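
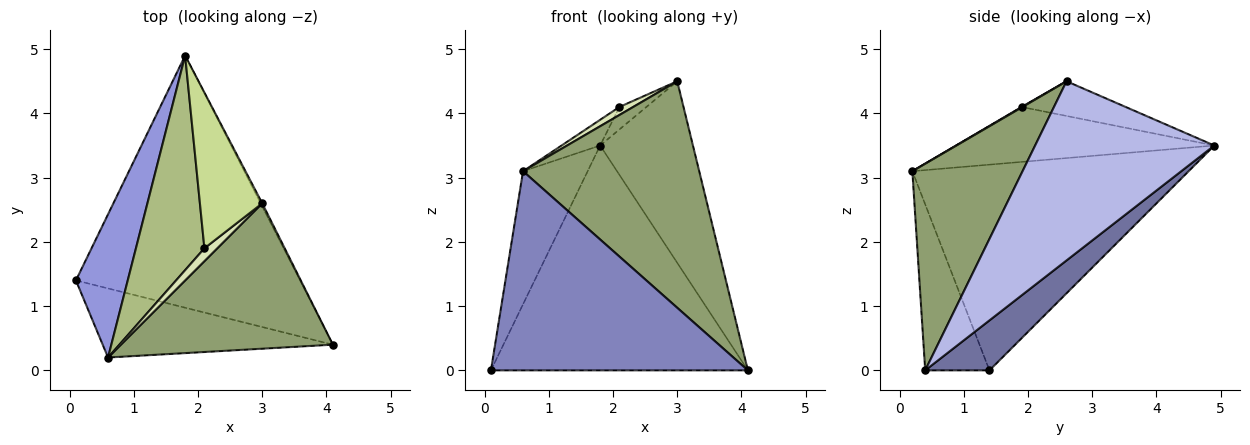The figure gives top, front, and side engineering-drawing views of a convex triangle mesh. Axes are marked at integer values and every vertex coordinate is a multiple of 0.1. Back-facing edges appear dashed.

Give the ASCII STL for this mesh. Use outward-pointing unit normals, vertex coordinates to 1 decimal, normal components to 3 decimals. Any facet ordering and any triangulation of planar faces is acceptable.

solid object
 facet normal 0.164 0.657 -0.736
  outer loop
   vertex 1.8 4.9 3.5
   vertex 4.1 0.4 0.0
   vertex 0.1 1.4 0.0
  endloop
 endfacet
 facet normal -0.230 -0.920 -0.319
  outer loop
   vertex 0.6 0.2 3.1
   vertex 0.1 1.4 0.0
   vertex 4.1 0.4 0.0
  endloop
 endfacet
 facet normal -0.946 0.221 0.238
  outer loop
   vertex 0.6 0.2 3.1
   vertex 1.8 4.9 3.5
   vertex 0.1 1.4 0.0
  endloop
 endfacet
 facet normal 0.888 0.460 -0.008
  outer loop
   vertex 3.0 2.6 4.5
   vertex 4.1 0.4 0.0
   vertex 1.8 4.9 3.5
  endloop
 endfacet
 facet normal 0.466 -0.745 0.478
  outer loop
   vertex 3.0 2.6 4.5
   vertex 0.6 0.2 3.1
   vertex 4.1 0.4 0.0
  endloop
 endfacet
 facet normal -0.623 0.093 0.777
  outer loop
   vertex 2.1 1.9 4.1
   vertex 1.8 4.9 3.5
   vertex 0.6 0.2 3.1
  endloop
 endfacet
 facet normal -0.483 0.125 0.867
  outer loop
   vertex 2.1 1.9 4.1
   vertex 3.0 2.6 4.5
   vertex 1.8 4.9 3.5
  endloop
 endfacet
 facet normal 0.035 -0.530 0.847
  outer loop
   vertex 2.1 1.9 4.1
   vertex 0.6 0.2 3.1
   vertex 3.0 2.6 4.5
  endloop
 endfacet
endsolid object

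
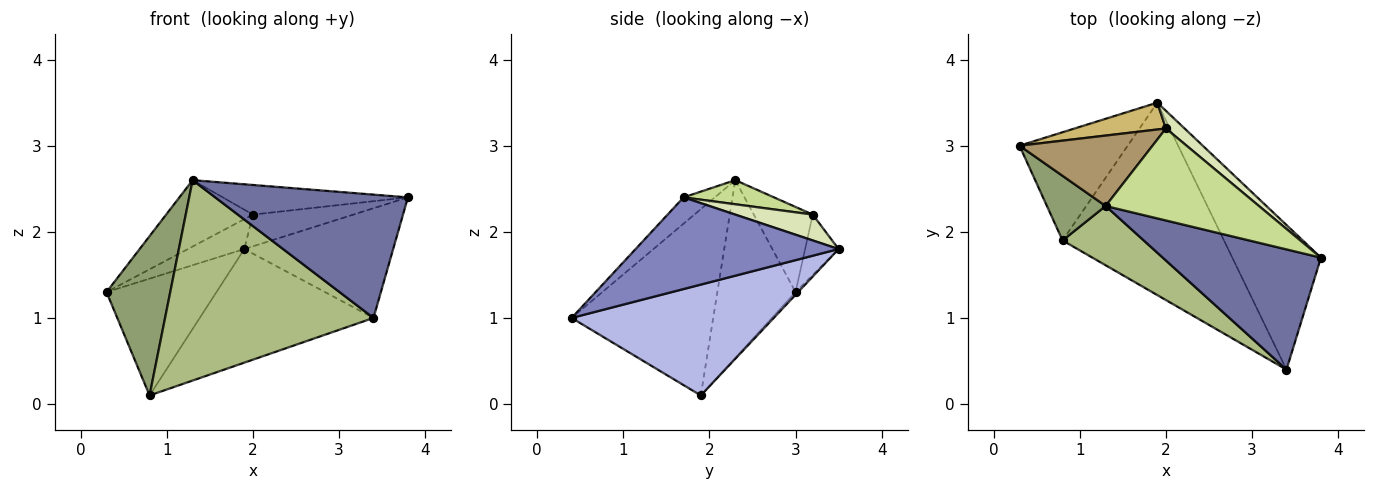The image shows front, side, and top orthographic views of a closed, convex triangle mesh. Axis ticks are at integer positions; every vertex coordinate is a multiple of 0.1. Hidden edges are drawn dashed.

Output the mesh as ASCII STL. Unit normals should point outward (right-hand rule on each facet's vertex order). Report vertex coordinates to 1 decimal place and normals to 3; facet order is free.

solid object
 facet normal -0.115 -0.711 0.693
  outer loop
   vertex 1.3 2.3 2.6
   vertex 3.4 0.4 1.0
   vertex 3.8 1.7 2.4
  endloop
 endfacet
 facet normal 0.636 0.466 -0.615
  outer loop
   vertex 1.9 3.5 1.8
   vertex 3.8 1.7 2.4
   vertex 3.4 0.4 1.0
  endloop
 endfacet
 facet normal -0.017 0.734 -0.679
  outer loop
   vertex 0.8 1.9 0.1
   vertex 0.3 3.0 1.3
   vertex 1.9 3.5 1.8
  endloop
 endfacet
 facet normal 0.509 0.438 -0.741
  outer loop
   vertex 0.8 1.9 0.1
   vertex 1.9 3.5 1.8
   vertex 3.4 0.4 1.0
  endloop
 endfacet
 facet normal -0.751 -0.612 0.248
  outer loop
   vertex 0.8 1.9 0.1
   vertex 1.3 2.3 2.6
   vertex 0.3 3.0 1.3
  endloop
 endfacet
 facet normal -0.546 -0.803 0.238
  outer loop
   vertex 0.8 1.9 0.1
   vertex 3.4 0.4 1.0
   vertex 1.3 2.3 2.6
  endloop
 endfacet
 facet normal 0.148 0.303 0.941
  outer loop
   vertex 2.0 3.2 2.2
   vertex 1.3 2.3 2.6
   vertex 3.8 1.7 2.4
  endloop
 endfacet
 facet normal 0.559 0.724 0.404
  outer loop
   vertex 2.0 3.2 2.2
   vertex 3.8 1.7 2.4
   vertex 1.9 3.5 1.8
  endloop
 endfacet
 facet normal -0.422 0.622 0.660
  outer loop
   vertex 2.0 3.2 2.2
   vertex 0.3 3.0 1.3
   vertex 1.3 2.3 2.6
  endloop
 endfacet
 facet normal -0.404 0.681 0.611
  outer loop
   vertex 2.0 3.2 2.2
   vertex 1.9 3.5 1.8
   vertex 0.3 3.0 1.3
  endloop
 endfacet
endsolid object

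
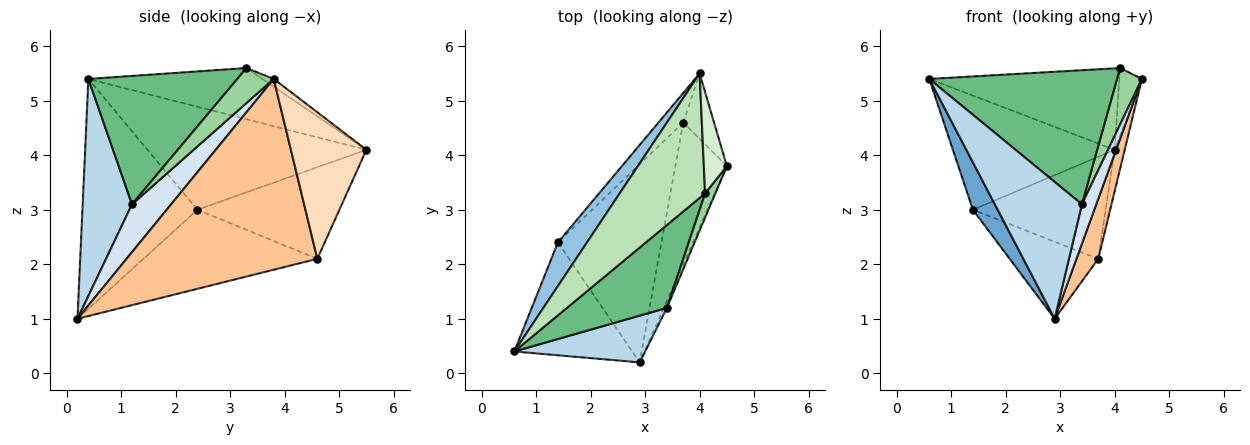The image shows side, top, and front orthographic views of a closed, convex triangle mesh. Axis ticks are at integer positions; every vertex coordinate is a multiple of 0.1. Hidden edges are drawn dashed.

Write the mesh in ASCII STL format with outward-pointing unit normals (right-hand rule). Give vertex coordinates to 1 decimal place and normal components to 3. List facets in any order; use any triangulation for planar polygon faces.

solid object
 facet normal -0.874 -0.188 -0.448
  outer loop
   vertex 1.4 2.4 3.0
   vertex 2.9 0.2 1.0
   vertex 0.6 0.4 5.4
  endloop
 endfacet
 facet normal -0.784 0.579 0.221
  outer loop
   vertex 1.4 2.4 3.0
   vertex 0.6 0.4 5.4
   vertex 4.0 5.5 4.1
  endloop
 endfacet
 facet normal 0.472 -0.834 0.285
  outer loop
   vertex 3.4 1.2 3.1
   vertex 0.6 0.4 5.4
   vertex 2.9 0.2 1.0
  endloop
 endfacet
 facet normal 0.937 -0.344 -0.059
  outer loop
   vertex 3.4 1.2 3.1
   vertex 2.9 0.2 1.0
   vertex 4.5 3.8 5.4
  endloop
 endfacet
 facet normal -0.580 0.295 -0.760
  outer loop
   vertex 3.7 4.6 2.1
   vertex 2.9 0.2 1.0
   vertex 1.4 2.4 3.0
  endloop
 endfacet
 facet normal -0.717 0.670 -0.194
  outer loop
   vertex 3.7 4.6 2.1
   vertex 1.4 2.4 3.0
   vertex 4.0 5.5 4.1
  endloop
 endfacet
 facet normal 0.960 -0.110 -0.259
  outer loop
   vertex 3.7 4.6 2.1
   vertex 4.5 3.8 5.4
   vertex 2.9 0.2 1.0
  endloop
 endfacet
 facet normal 0.970 0.130 -0.204
  outer loop
   vertex 3.7 4.6 2.1
   vertex 4.0 5.5 4.1
   vertex 4.5 3.8 5.4
  endloop
 endfacet
 facet normal 0.559 -0.705 0.436
  outer loop
   vertex 4.1 3.3 5.6
   vertex 0.6 0.4 5.4
   vertex 3.4 1.2 3.1
  endloop
 endfacet
 facet normal 0.803 -0.548 0.236
  outer loop
   vertex 4.1 3.3 5.6
   vertex 3.4 1.2 3.1
   vertex 4.5 3.8 5.4
  endloop
 endfacet
 facet normal -0.448 0.490 0.748
  outer loop
   vertex 4.1 3.3 5.6
   vertex 4.0 5.5 4.1
   vertex 0.6 0.4 5.4
  endloop
 endfacet
 facet normal -0.267 0.535 0.802
  outer loop
   vertex 4.1 3.3 5.6
   vertex 4.5 3.8 5.4
   vertex 4.0 5.5 4.1
  endloop
 endfacet
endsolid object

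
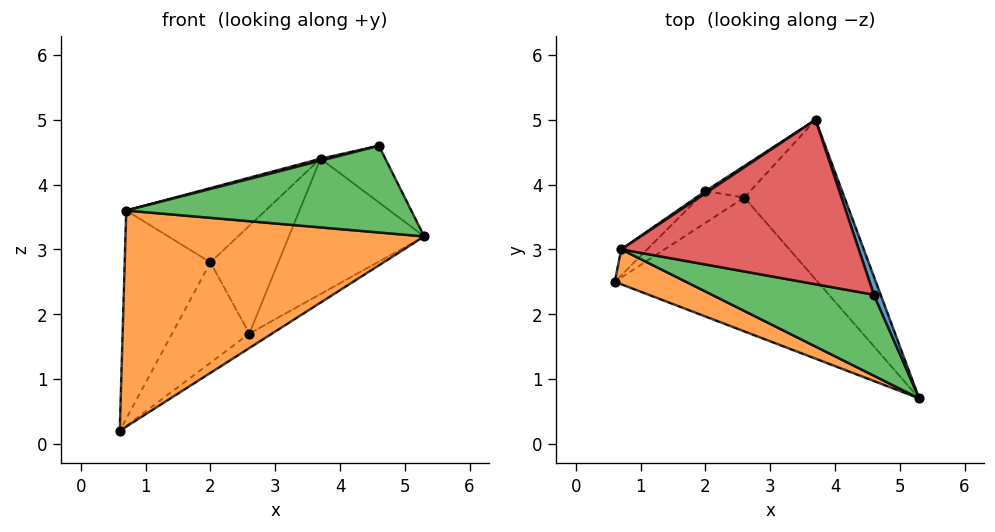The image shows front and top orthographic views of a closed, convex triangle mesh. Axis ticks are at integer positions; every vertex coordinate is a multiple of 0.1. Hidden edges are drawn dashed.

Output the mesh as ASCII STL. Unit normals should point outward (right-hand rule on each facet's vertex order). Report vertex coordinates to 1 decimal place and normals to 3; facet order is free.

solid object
 facet normal 0.941 0.321 0.103
  outer loop
   vertex 4.6 2.3 4.6
   vertex 5.3 0.7 3.2
   vertex 3.7 5.0 4.4
  endloop
 endfacet
 facet normal -0.433 -0.890 0.144
  outer loop
   vertex 0.7 3.0 3.6
   vertex 0.6 2.5 0.2
   vertex 5.3 0.7 3.2
  endloop
 endfacet
 facet normal -0.293 -0.699 0.652
  outer loop
   vertex 0.7 3.0 3.6
   vertex 5.3 0.7 3.2
   vertex 4.6 2.3 4.6
  endloop
 endfacet
 facet normal -0.250 -0.012 0.968
  outer loop
   vertex 0.7 3.0 3.6
   vertex 4.6 2.3 4.6
   vertex 3.7 5.0 4.4
  endloop
 endfacet
 facet normal 0.560 0.089 -0.824
  outer loop
   vertex 2.6 3.8 1.7
   vertex 5.3 0.7 3.2
   vertex 0.6 2.5 0.2
  endloop
 endfacet
 facet normal 0.759 0.421 -0.496
  outer loop
   vertex 2.6 3.8 1.7
   vertex 3.7 5.0 4.4
   vertex 5.3 0.7 3.2
  endloop
 endfacet
 facet normal -0.607 0.789 -0.098
  outer loop
   vertex 2.0 3.9 2.8
   vertex 0.6 2.5 0.2
   vertex 0.7 3.0 3.6
  endloop
 endfacet
 facet normal -0.559 0.829 0.024
  outer loop
   vertex 2.0 3.9 2.8
   vertex 0.7 3.0 3.6
   vertex 3.7 5.0 4.4
  endloop
 endfacet
 facet normal -0.366 0.887 -0.280
  outer loop
   vertex 2.0 3.9 2.8
   vertex 2.6 3.8 1.7
   vertex 0.6 2.5 0.2
  endloop
 endfacet
 facet normal -0.335 0.904 -0.265
  outer loop
   vertex 2.0 3.9 2.8
   vertex 3.7 5.0 4.4
   vertex 2.6 3.8 1.7
  endloop
 endfacet
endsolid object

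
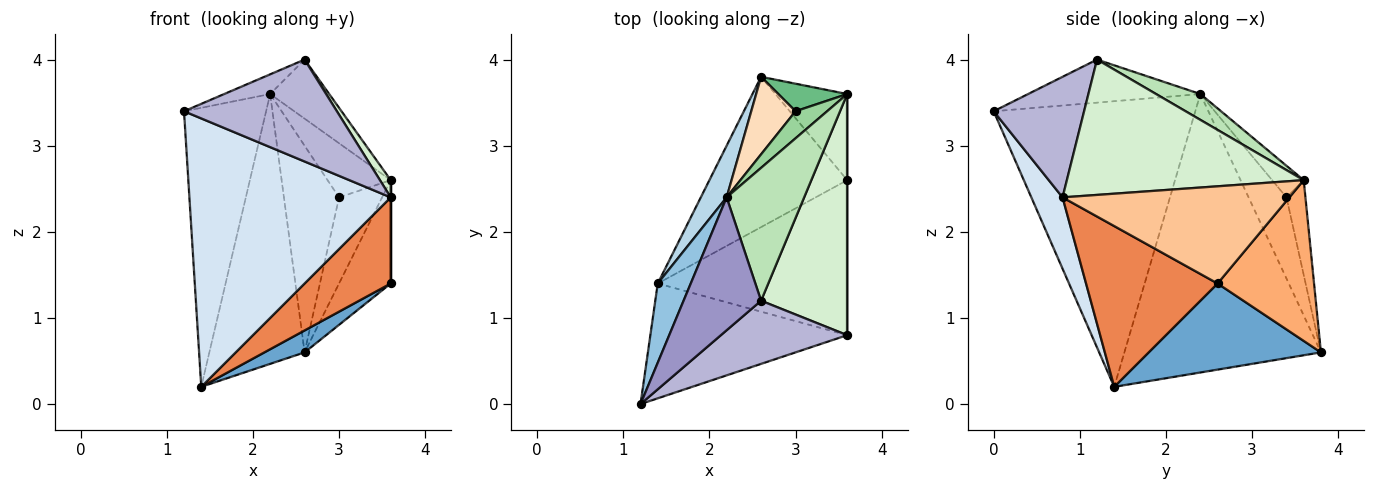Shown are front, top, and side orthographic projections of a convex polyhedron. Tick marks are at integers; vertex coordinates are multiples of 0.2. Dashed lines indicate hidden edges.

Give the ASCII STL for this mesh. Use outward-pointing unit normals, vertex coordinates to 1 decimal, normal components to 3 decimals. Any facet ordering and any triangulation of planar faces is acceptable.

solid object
 facet normal 0.526 -0.123 -0.842
  outer loop
   vertex 1.4 1.4 0.2
   vertex 2.6 3.8 0.6
   vertex 3.6 2.6 1.4
  endloop
 endfacet
 facet normal -0.921 0.375 0.106
  outer loop
   vertex 2.2 2.4 3.6
   vertex 1.4 1.4 0.2
   vertex 1.2 0.0 3.4
  endloop
 endfacet
 facet normal -0.897 0.435 0.083
  outer loop
   vertex 2.2 2.4 3.6
   vertex 2.6 3.8 0.6
   vertex 1.4 1.4 0.2
  endloop
 endfacet
 facet normal 0.141 -0.910 -0.389
  outer loop
   vertex 3.6 0.8 2.4
   vertex 1.2 0.0 3.4
   vertex 1.4 1.4 0.2
  endloop
 endfacet
 facet normal 0.596 -0.390 -0.702
  outer loop
   vertex 3.6 0.8 2.4
   vertex 1.4 1.4 0.2
   vertex 3.6 2.6 1.4
  endloop
 endfacet
 facet normal 0.820 0.439 -0.366
  outer loop
   vertex 3.6 3.6 2.6
   vertex 3.6 2.6 1.4
   vertex 2.6 3.8 0.6
  endloop
 endfacet
 facet normal 1.000 0.000 0.000
  outer loop
   vertex 3.6 3.6 2.6
   vertex 3.6 0.8 2.4
   vertex 3.6 2.6 1.4
  endloop
 endfacet
 facet normal -0.541 0.787 0.295
  outer loop
   vertex 3.0 3.4 2.4
   vertex 2.6 3.8 0.6
   vertex 2.2 2.4 3.6
  endloop
 endfacet
 facet normal -0.387 0.878 0.281
  outer loop
   vertex 3.0 3.4 2.4
   vertex 3.6 3.6 2.6
   vertex 2.6 3.8 0.6
  endloop
 endfacet
 facet normal -0.408 0.816 0.408
  outer loop
   vertex 3.0 3.4 2.4
   vertex 2.2 2.4 3.6
   vertex 3.6 3.6 2.6
  endloop
 endfacet
 facet normal 0.291 0.389 0.874
  outer loop
   vertex 2.6 1.2 4.0
   vertex 3.6 3.6 2.6
   vertex 2.2 2.4 3.6
  endloop
 endfacet
 facet normal 0.843 -0.038 0.536
  outer loop
   vertex 2.6 1.2 4.0
   vertex 3.6 0.8 2.4
   vertex 3.6 3.6 2.6
  endloop
 endfacet
 facet normal -0.482 0.128 0.867
  outer loop
   vertex 2.6 1.2 4.0
   vertex 2.2 2.4 3.6
   vertex 1.2 0.0 3.4
  endloop
 endfacet
 facet normal 0.449 -0.759 0.471
  outer loop
   vertex 2.6 1.2 4.0
   vertex 1.2 0.0 3.4
   vertex 3.6 0.8 2.4
  endloop
 endfacet
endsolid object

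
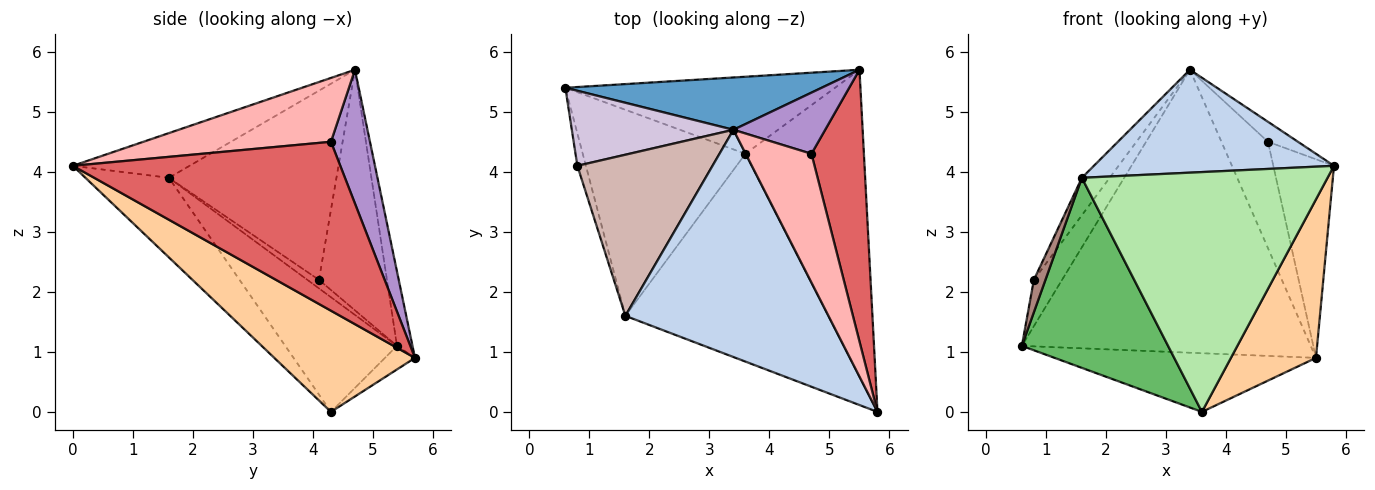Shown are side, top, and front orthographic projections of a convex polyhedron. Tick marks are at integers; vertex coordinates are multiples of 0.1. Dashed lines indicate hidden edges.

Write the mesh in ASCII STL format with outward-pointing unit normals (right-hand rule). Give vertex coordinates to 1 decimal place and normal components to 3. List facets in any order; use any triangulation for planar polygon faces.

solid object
 facet normal -0.053 0.982 0.182
  outer loop
   vertex 3.4 4.7 5.7
   vertex 5.5 5.7 0.9
   vertex 0.6 5.4 1.1
  endloop
 endfacet
 facet normal -0.197 -0.404 0.893
  outer loop
   vertex 1.6 1.6 3.9
   vertex 5.8 0.0 4.1
   vertex 3.4 4.7 5.7
  endloop
 endfacet
 facet normal -0.069 0.604 -0.794
  outer loop
   vertex 3.6 4.3 0.0
   vertex 0.6 5.4 1.1
   vertex 5.5 5.7 0.9
  endloop
 endfacet
 facet normal 0.605 -0.366 -0.708
  outer loop
   vertex 3.6 4.3 0.0
   vertex 5.5 5.7 0.9
   vertex 5.8 0.0 4.1
  endloop
 endfacet
 facet normal -0.460 -0.602 -0.653
  outer loop
   vertex 3.6 4.3 0.0
   vertex 1.6 1.6 3.9
   vertex 0.6 5.4 1.1
  endloop
 endfacet
 facet normal -0.249 -0.732 -0.634
  outer loop
   vertex 3.6 4.3 0.0
   vertex 5.8 0.0 4.1
   vertex 1.6 1.6 3.9
  endloop
 endfacet
 facet normal 0.933 0.212 0.290
  outer loop
   vertex 4.7 4.3 4.5
   vertex 5.8 0.0 4.1
   vertex 5.5 5.7 0.9
  endloop
 endfacet
 facet normal 0.692 0.111 0.713
  outer loop
   vertex 4.7 4.3 4.5
   vertex 3.4 4.7 5.7
   vertex 5.8 0.0 4.1
  endloop
 endfacet
 facet normal 0.588 0.701 0.403
  outer loop
   vertex 4.7 4.3 4.5
   vertex 5.5 5.7 0.9
   vertex 3.4 4.7 5.7
  endloop
 endfacet
 facet normal -0.785 0.325 0.527
  outer loop
   vertex 0.8 4.1 2.2
   vertex 3.4 4.7 5.7
   vertex 0.6 5.4 1.1
  endloop
 endfacet
 facet normal -0.577 -0.577 -0.577
  outer loop
   vertex 0.8 4.1 2.2
   vertex 0.6 5.4 1.1
   vertex 1.6 1.6 3.9
  endloop
 endfacet
 facet normal -0.806 0.134 0.576
  outer loop
   vertex 0.8 4.1 2.2
   vertex 1.6 1.6 3.9
   vertex 3.4 4.7 5.7
  endloop
 endfacet
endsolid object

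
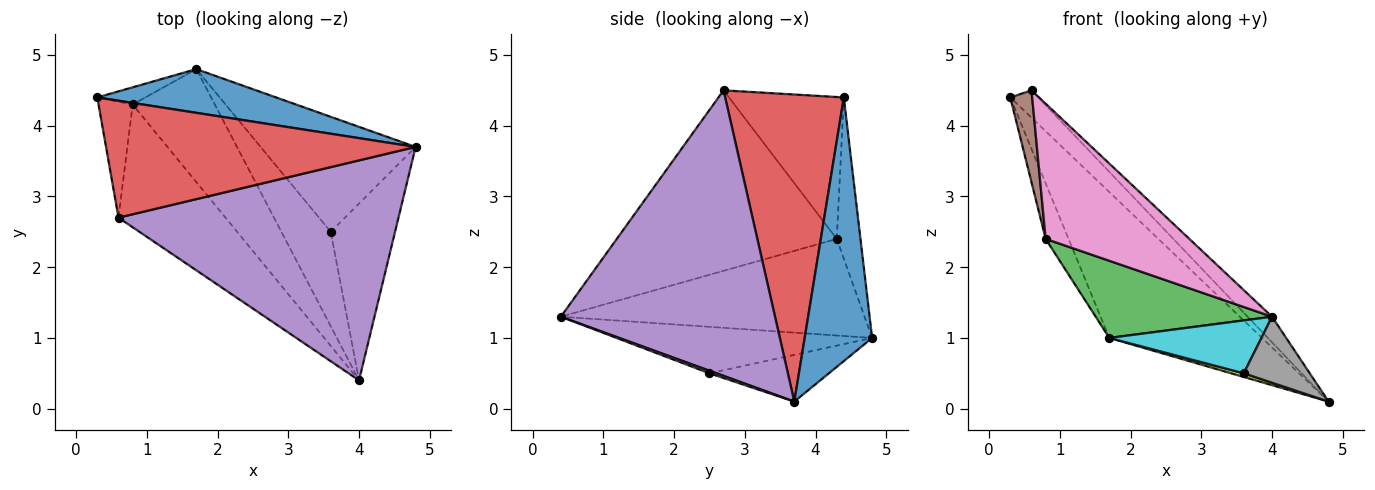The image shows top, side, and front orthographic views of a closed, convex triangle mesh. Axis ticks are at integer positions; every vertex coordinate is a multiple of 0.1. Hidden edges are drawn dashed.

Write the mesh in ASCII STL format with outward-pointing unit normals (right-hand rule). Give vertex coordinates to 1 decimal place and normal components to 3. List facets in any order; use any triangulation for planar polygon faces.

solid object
 facet normal 0.390 0.882 0.264
  outer loop
   vertex 1.7 4.8 1.0
   vertex 0.3 4.4 4.4
   vertex 4.8 3.7 0.1
  endloop
 endfacet
 facet normal -0.704 0.679 -0.210
  outer loop
   vertex 0.8 4.3 2.4
   vertex 0.3 4.4 4.4
   vertex 1.7 4.8 1.0
  endloop
 endfacet
 facet normal -0.697 -0.405 -0.592
  outer loop
   vertex 0.8 4.3 2.4
   vertex 1.7 4.8 1.0
   vertex 4.0 0.4 1.3
  endloop
 endfacet
 facet normal 0.695 0.164 0.700
  outer loop
   vertex 0.6 2.7 4.5
   vertex 4.8 3.7 0.1
   vertex 0.3 4.4 4.4
  endloop
 endfacet
 facet normal 0.712 0.081 0.698
  outer loop
   vertex 0.6 2.7 4.5
   vertex 4.0 0.4 1.3
   vertex 4.8 3.7 0.1
  endloop
 endfacet
 facet normal -0.956 -0.182 -0.230
  outer loop
   vertex 0.6 2.7 4.5
   vertex 0.3 4.4 4.4
   vertex 0.8 4.3 2.4
  endloop
 endfacet
 facet normal -0.750 -0.490 -0.445
  outer loop
   vertex 0.6 2.7 4.5
   vertex 0.8 4.3 2.4
   vertex 4.0 0.4 1.3
  endloop
 endfacet
 facet normal 0.037 -0.350 -0.936
  outer loop
   vertex 3.6 2.5 0.5
   vertex 4.8 3.7 0.1
   vertex 4.0 0.4 1.3
  endloop
 endfacet
 facet normal -0.289 -0.030 -0.957
  outer loop
   vertex 3.6 2.5 0.5
   vertex 1.7 4.8 1.0
   vertex 4.8 3.7 0.1
  endloop
 endfacet
 facet normal -0.635 -0.378 -0.674
  outer loop
   vertex 3.6 2.5 0.5
   vertex 4.0 0.4 1.3
   vertex 1.7 4.8 1.0
  endloop
 endfacet
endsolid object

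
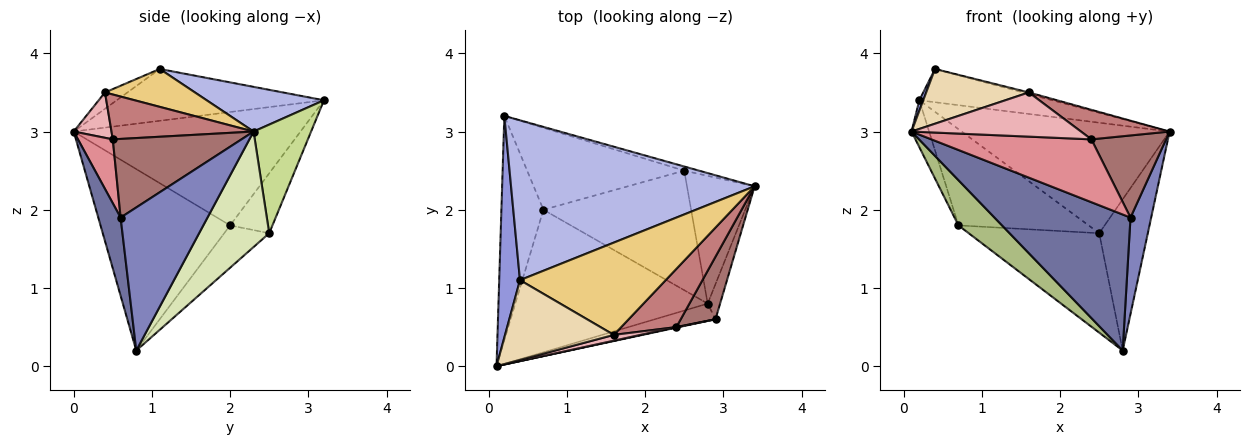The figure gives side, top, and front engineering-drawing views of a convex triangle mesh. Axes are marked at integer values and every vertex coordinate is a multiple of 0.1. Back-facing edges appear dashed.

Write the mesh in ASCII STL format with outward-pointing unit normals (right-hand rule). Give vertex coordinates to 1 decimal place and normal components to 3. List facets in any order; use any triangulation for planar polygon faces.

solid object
 facet normal 0.161 -0.979 -0.125
  outer loop
   vertex 2.9 0.6 1.9
   vertex 0.1 0.0 3.0
   vertex 2.8 0.8 0.2
  endloop
 endfacet
 facet normal 0.969 -0.231 -0.084
  outer loop
   vertex 2.9 0.6 1.9
   vertex 2.8 0.8 0.2
   vertex 3.4 2.3 3.0
  endloop
 endfacet
 facet normal -0.928 -0.018 0.372
  outer loop
   vertex 0.4 1.1 3.8
   vertex 0.2 3.2 3.4
   vertex 0.1 0.0 3.0
  endloop
 endfacet
 facet normal 0.177 0.200 0.964
  outer loop
   vertex 0.4 1.1 3.8
   vertex 3.4 2.3 3.0
   vertex 0.2 3.2 3.4
  endloop
 endfacet
 facet normal -0.935 0.073 -0.347
  outer loop
   vertex 0.7 2.0 1.8
   vertex 0.1 0.0 3.0
   vertex 0.2 3.2 3.4
  endloop
 endfacet
 facet normal -0.669 -0.225 -0.709
  outer loop
   vertex 0.7 2.0 1.8
   vertex 2.8 0.8 0.2
   vertex 0.1 0.0 3.0
  endloop
 endfacet
 facet normal 0.266 0.963 -0.036
  outer loop
   vertex 2.5 2.5 1.7
   vertex 0.2 3.2 3.4
   vertex 3.4 2.3 3.0
  endloop
 endfacet
 facet normal 0.741 0.513 -0.434
  outer loop
   vertex 2.5 2.5 1.7
   vertex 3.4 2.3 3.0
   vertex 2.8 0.8 0.2
  endloop
 endfacet
 facet normal -0.240 0.739 -0.629
  outer loop
   vertex 2.5 2.5 1.7
   vertex 0.7 2.0 1.8
   vertex 0.2 3.2 3.4
  endloop
 endfacet
 facet normal -0.215 0.624 -0.751
  outer loop
   vertex 2.5 2.5 1.7
   vertex 2.8 0.8 0.2
   vertex 0.7 2.0 1.8
  endloop
 endfacet
 facet normal 0.251 0.016 0.968
  outer loop
   vertex 1.6 0.4 3.5
   vertex 3.4 2.3 3.0
   vertex 0.4 1.1 3.8
  endloop
 endfacet
 facet normal -0.123 -0.562 0.818
  outer loop
   vertex 1.6 0.4 3.5
   vertex 0.4 1.1 3.8
   vertex 0.1 0.0 3.0
  endloop
 endfacet
 facet normal 0.808 -0.469 0.357
  outer loop
   vertex 2.4 0.5 2.9
   vertex 2.9 0.6 1.9
   vertex 3.4 2.3 3.0
  endloop
 endfacet
 facet normal 0.587 -0.366 0.722
  outer loop
   vertex 2.4 0.5 2.9
   vertex 3.4 2.3 3.0
   vertex 1.6 0.4 3.5
  endloop
 endfacet
 facet normal 0.213 -0.977 0.009
  outer loop
   vertex 2.4 0.5 2.9
   vertex 0.1 0.0 3.0
   vertex 2.9 0.6 1.9
  endloop
 endfacet
 facet normal 0.216 -0.968 0.127
  outer loop
   vertex 2.4 0.5 2.9
   vertex 1.6 0.4 3.5
   vertex 0.1 0.0 3.0
  endloop
 endfacet
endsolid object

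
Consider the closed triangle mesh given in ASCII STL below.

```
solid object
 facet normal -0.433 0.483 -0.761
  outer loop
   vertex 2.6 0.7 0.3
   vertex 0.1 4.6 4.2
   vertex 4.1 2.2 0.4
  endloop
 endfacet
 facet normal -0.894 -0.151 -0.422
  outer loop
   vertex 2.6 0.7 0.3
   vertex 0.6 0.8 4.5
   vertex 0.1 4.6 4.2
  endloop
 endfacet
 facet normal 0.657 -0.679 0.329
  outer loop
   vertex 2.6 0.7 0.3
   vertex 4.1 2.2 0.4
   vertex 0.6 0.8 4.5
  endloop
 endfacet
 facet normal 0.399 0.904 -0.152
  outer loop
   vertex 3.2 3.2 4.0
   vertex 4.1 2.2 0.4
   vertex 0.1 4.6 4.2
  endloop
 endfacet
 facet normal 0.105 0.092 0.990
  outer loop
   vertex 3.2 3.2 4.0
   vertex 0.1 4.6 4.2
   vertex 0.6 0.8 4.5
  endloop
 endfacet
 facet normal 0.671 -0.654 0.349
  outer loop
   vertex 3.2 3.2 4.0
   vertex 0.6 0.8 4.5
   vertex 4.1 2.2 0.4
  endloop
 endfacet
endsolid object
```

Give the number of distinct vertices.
5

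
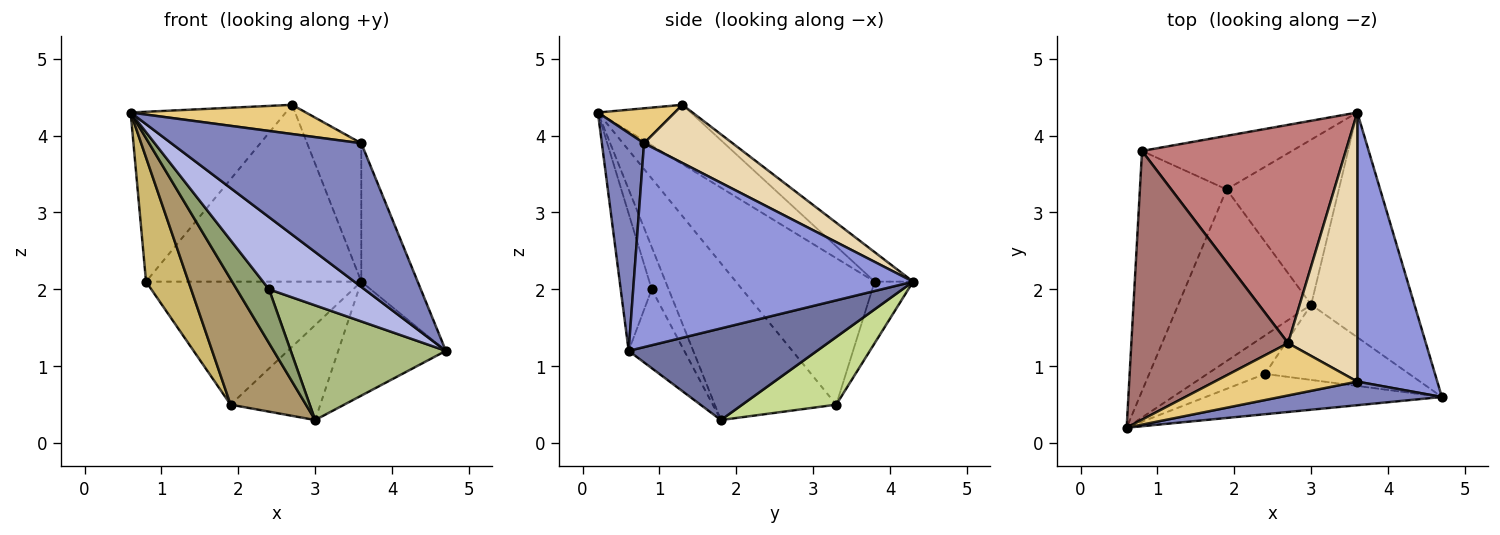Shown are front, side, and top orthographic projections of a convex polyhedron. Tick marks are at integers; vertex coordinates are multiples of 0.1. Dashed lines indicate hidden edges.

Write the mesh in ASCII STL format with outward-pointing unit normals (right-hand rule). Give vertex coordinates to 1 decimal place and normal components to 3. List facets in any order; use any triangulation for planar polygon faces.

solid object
 facet normal 0.621 0.355 -0.699
  outer loop
   vertex 3.0 1.8 0.3
   vertex 3.6 4.3 2.1
   vertex 4.7 0.6 1.2
  endloop
 endfacet
 facet normal 0.214 -0.964 0.159
  outer loop
   vertex 3.6 0.8 3.9
   vertex 0.6 0.2 4.3
   vertex 4.7 0.6 1.2
  endloop
 endfacet
 facet normal 0.915 0.185 0.359
  outer loop
   vertex 3.6 0.8 3.9
   vertex 4.7 0.6 1.2
   vertex 3.6 4.3 2.1
  endloop
 endfacet
 facet normal -0.273 -0.840 -0.469
  outer loop
   vertex 2.4 0.9 2.0
   vertex 4.7 0.6 1.2
   vertex 0.6 0.2 4.3
  endloop
 endfacet
 facet normal -0.392 -0.749 -0.535
  outer loop
   vertex 2.4 0.9 2.0
   vertex 0.6 0.2 4.3
   vertex 3.0 1.8 0.3
  endloop
 endfacet
 facet normal -0.287 -0.801 -0.525
  outer loop
   vertex 2.4 0.9 2.0
   vertex 3.0 1.8 0.3
   vertex 4.7 0.6 1.2
  endloop
 endfacet
 facet normal 0.463 0.442 -0.768
  outer loop
   vertex 1.9 3.3 0.5
   vertex 3.6 4.3 2.1
   vertex 3.0 1.8 0.3
  endloop
 endfacet
 facet normal -0.162 0.905 -0.394
  outer loop
   vertex 1.9 3.3 0.5
   vertex 0.8 3.8 2.1
   vertex 3.6 4.3 2.1
  endloop
 endfacet
 facet normal -0.689 -0.428 -0.585
  outer loop
   vertex 1.9 3.3 0.5
   vertex 3.0 1.8 0.3
   vertex 0.6 0.2 4.3
  endloop
 endfacet
 facet normal -0.832 -0.255 -0.493
  outer loop
   vertex 1.9 3.3 0.5
   vertex 0.6 0.2 4.3
   vertex 0.8 3.8 2.1
  endloop
 endfacet
 facet normal 0.209 -0.477 0.854
  outer loop
   vertex 2.7 1.3 4.4
   vertex 0.6 0.2 4.3
   vertex 3.6 0.8 3.9
  endloop
 endfacet
 facet normal 0.599 0.366 0.712
  outer loop
   vertex 2.7 1.3 4.4
   vertex 3.6 0.8 3.9
   vertex 3.6 4.3 2.1
  endloop
 endfacet
 facet normal -0.305 0.509 0.805
  outer loop
   vertex 2.7 1.3 4.4
   vertex 0.8 3.8 2.1
   vertex 0.6 0.2 4.3
  endloop
 endfacet
 facet normal -0.112 0.626 0.772
  outer loop
   vertex 2.7 1.3 4.4
   vertex 3.6 4.3 2.1
   vertex 0.8 3.8 2.1
  endloop
 endfacet
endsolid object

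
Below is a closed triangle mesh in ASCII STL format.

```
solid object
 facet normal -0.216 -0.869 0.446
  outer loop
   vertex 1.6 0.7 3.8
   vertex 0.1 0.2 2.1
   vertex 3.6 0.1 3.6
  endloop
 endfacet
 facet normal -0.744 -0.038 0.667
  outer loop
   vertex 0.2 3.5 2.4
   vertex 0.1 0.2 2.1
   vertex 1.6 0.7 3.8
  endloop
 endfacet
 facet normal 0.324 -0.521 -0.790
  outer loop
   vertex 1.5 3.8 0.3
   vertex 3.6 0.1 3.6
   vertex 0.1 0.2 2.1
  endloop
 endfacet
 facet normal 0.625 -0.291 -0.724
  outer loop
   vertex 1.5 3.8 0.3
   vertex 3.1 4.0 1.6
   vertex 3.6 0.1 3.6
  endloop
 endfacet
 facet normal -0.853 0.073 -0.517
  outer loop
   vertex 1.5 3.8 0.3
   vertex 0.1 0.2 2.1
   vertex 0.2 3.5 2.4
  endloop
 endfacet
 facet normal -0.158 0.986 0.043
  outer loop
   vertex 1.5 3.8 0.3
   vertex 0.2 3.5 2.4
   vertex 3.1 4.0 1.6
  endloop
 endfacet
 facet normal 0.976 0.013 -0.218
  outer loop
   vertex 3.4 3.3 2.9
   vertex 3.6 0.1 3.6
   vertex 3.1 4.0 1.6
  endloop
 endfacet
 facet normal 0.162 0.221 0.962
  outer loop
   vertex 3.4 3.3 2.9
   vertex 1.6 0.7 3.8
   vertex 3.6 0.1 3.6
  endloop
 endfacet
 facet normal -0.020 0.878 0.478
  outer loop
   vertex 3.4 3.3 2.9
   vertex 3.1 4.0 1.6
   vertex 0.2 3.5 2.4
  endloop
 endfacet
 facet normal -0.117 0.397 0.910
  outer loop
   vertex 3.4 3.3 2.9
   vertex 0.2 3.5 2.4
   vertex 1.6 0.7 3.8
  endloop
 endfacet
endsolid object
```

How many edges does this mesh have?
15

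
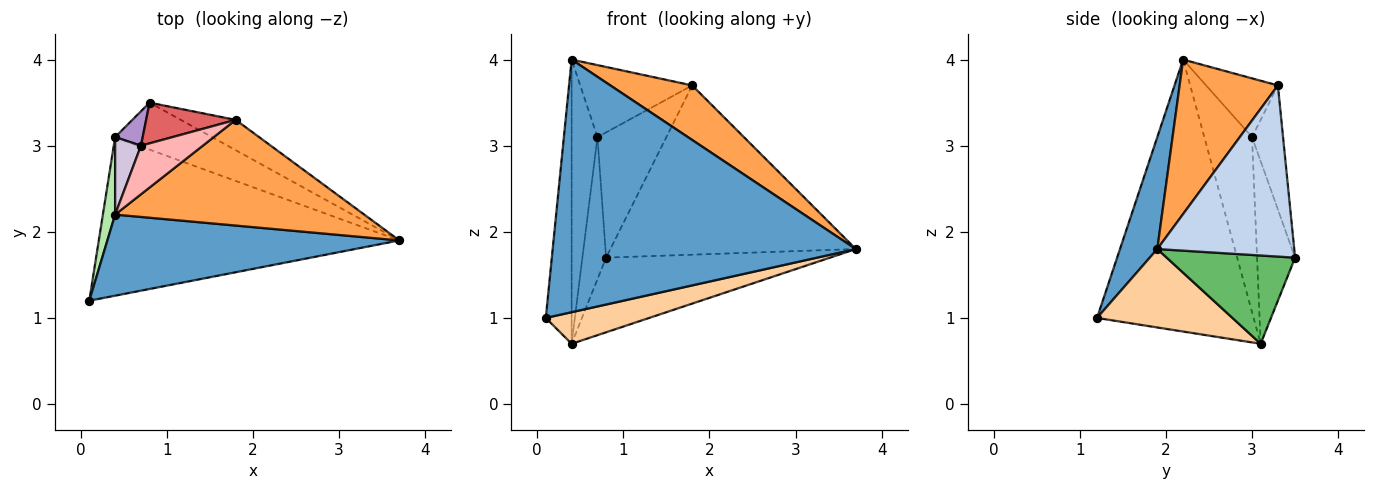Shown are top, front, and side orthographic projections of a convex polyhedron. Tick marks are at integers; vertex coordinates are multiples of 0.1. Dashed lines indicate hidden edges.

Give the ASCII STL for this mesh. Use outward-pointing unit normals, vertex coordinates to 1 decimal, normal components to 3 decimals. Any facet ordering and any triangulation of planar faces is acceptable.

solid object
 facet normal 0.116 -0.946 0.304
  outer loop
   vertex 0.4 2.2 4.0
   vertex 0.1 1.2 1.0
   vertex 3.7 1.9 1.8
  endloop
 endfacet
 facet normal 0.481 0.863 -0.154
  outer loop
   vertex 1.8 3.3 3.7
   vertex 3.7 1.9 1.8
   vertex 0.8 3.5 1.7
  endloop
 endfacet
 facet normal 0.482 -0.402 0.778
  outer loop
   vertex 1.8 3.3 3.7
   vertex 0.4 2.2 4.0
   vertex 3.7 1.9 1.8
  endloop
 endfacet
 facet normal 0.248 -0.189 -0.950
  outer loop
   vertex 0.4 3.1 0.7
   vertex 3.7 1.9 1.8
   vertex 0.1 1.2 1.0
  endloop
 endfacet
 facet normal 0.437 0.761 -0.479
  outer loop
   vertex 0.4 3.1 0.7
   vertex 0.8 3.5 1.7
   vertex 3.7 1.9 1.8
  endloop
 endfacet
 facet normal -0.986 0.163 0.044
  outer loop
   vertex 0.4 3.1 0.7
   vertex 0.1 1.2 1.0
   vertex 0.4 2.2 4.0
  endloop
 endfacet
 facet normal -0.393 0.874 0.284
  outer loop
   vertex 0.7 3.0 3.1
   vertex 1.8 3.3 3.7
   vertex 0.8 3.5 1.7
  endloop
 endfacet
 facet normal -0.469 0.732 0.494
  outer loop
   vertex 0.7 3.0 3.1
   vertex 0.4 2.2 4.0
   vertex 1.8 3.3 3.7
  endloop
 endfacet
 facet normal -0.842 0.524 0.127
  outer loop
   vertex 0.7 3.0 3.1
   vertex 0.8 3.5 1.7
   vertex 0.4 3.1 0.7
  endloop
 endfacet
 facet normal -0.872 0.472 0.129
  outer loop
   vertex 0.7 3.0 3.1
   vertex 0.4 3.1 0.7
   vertex 0.4 2.2 4.0
  endloop
 endfacet
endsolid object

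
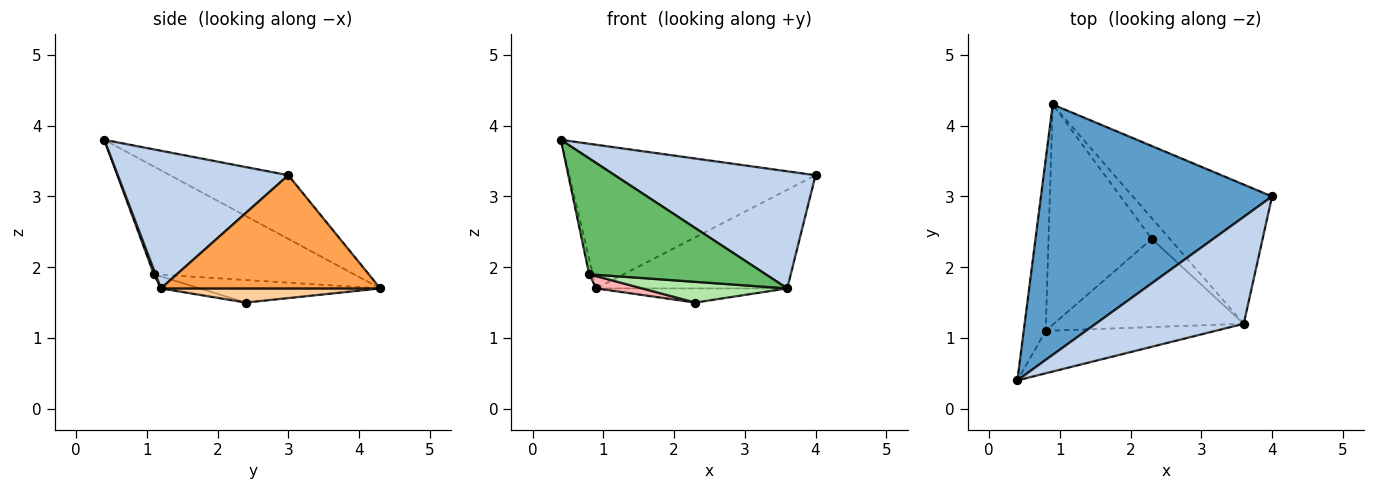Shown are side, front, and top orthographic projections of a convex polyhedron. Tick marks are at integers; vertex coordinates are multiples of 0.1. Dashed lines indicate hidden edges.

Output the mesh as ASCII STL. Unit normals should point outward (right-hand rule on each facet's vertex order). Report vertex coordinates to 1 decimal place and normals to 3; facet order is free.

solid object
 facet normal -0.232 0.484 0.844
  outer loop
   vertex 0.9 4.3 1.7
   vertex 0.4 0.4 3.8
   vertex 4.0 3.0 3.3
  endloop
 endfacet
 facet normal 0.531 -0.626 0.571
  outer loop
   vertex 3.6 1.2 1.7
   vertex 4.0 3.0 3.3
   vertex 0.4 0.4 3.8
  endloop
 endfacet
 facet normal 0.553 0.482 -0.680
  outer loop
   vertex 3.6 1.2 1.7
   vertex 0.9 4.3 1.7
   vertex 4.0 3.0 3.3
  endloop
 endfacet
 facet normal 0.544 0.474 -0.693
  outer loop
   vertex 3.6 1.2 1.7
   vertex 2.3 2.4 1.5
   vertex 0.9 4.3 1.7
  endloop
 endfacet
 facet normal 0.009 -0.939 -0.344
  outer loop
   vertex 0.8 1.1 1.9
   vertex 3.6 1.2 1.7
   vertex 0.4 0.4 3.8
  endloop
 endfacet
 facet normal -0.061 -0.228 -0.972
  outer loop
   vertex 0.8 1.1 1.9
   vertex 2.3 2.4 1.5
   vertex 3.6 1.2 1.7
  endloop
 endfacet
 facet normal -0.980 0.018 -0.200
  outer loop
   vertex 0.8 1.1 1.9
   vertex 0.4 0.4 3.8
   vertex 0.9 4.3 1.7
  endloop
 endfacet
 facet normal -0.213 -0.054 -0.976
  outer loop
   vertex 0.8 1.1 1.9
   vertex 0.9 4.3 1.7
   vertex 2.3 2.4 1.5
  endloop
 endfacet
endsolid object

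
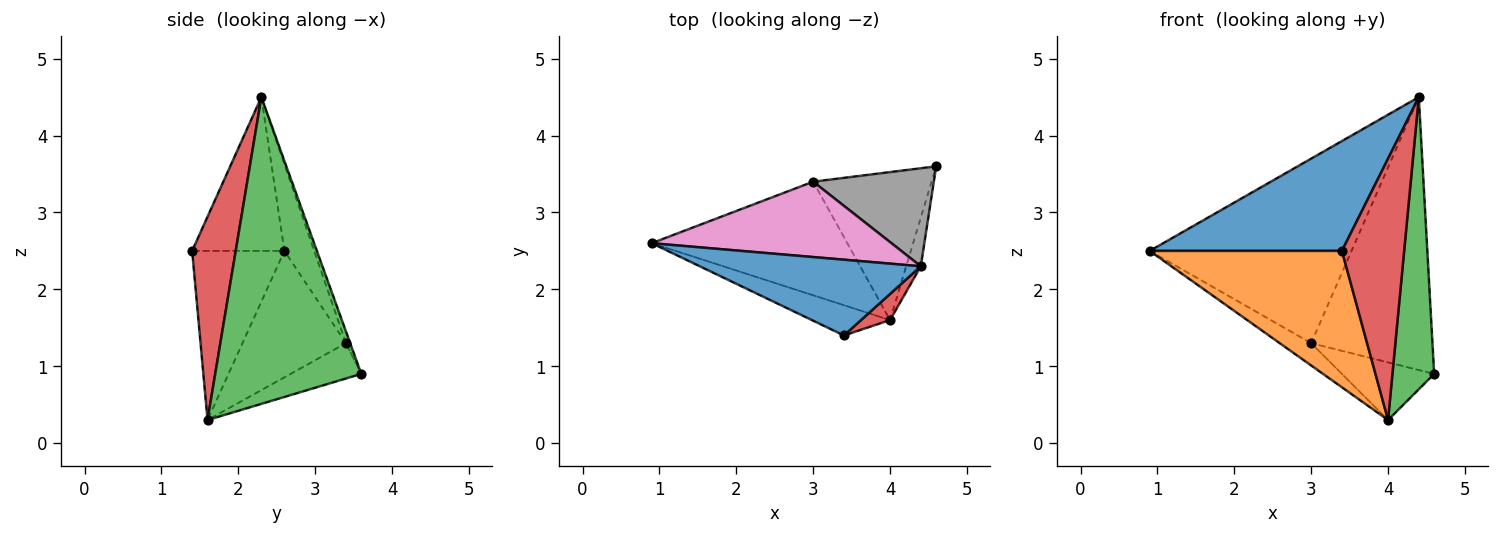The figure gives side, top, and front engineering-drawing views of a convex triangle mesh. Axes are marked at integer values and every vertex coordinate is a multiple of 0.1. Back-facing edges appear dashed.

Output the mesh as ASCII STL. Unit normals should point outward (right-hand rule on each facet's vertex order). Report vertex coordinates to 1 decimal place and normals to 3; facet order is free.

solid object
 facet normal -0.367 -0.766 0.528
  outer loop
   vertex 4.4 2.3 4.5
   vertex 0.9 2.6 2.5
   vertex 3.4 1.4 2.5
  endloop
 endfacet
 facet normal -0.424 -0.884 -0.196
  outer loop
   vertex 4.0 1.6 0.3
   vertex 3.4 1.4 2.5
   vertex 0.9 2.6 2.5
  endloop
 endfacet
 facet normal 0.961 -0.274 -0.046
  outer loop
   vertex 4.0 1.6 0.3
   vertex 4.6 3.6 0.9
   vertex 4.4 2.3 4.5
  endloop
 endfacet
 facet normal 0.572 -0.816 0.082
  outer loop
   vertex 4.0 1.6 0.3
   vertex 4.4 2.3 4.5
   vertex 3.4 1.4 2.5
  endloop
 endfacet
 facet normal -0.536 0.163 -0.829
  outer loop
   vertex 3.0 3.4 1.3
   vertex 4.0 1.6 0.3
   vertex 0.9 2.6 2.5
  endloop
 endfacet
 facet normal -0.268 0.350 -0.898
  outer loop
   vertex 3.0 3.4 1.3
   vertex 4.6 3.6 0.9
   vertex 4.0 1.6 0.3
  endloop
 endfacet
 facet normal -0.135 0.917 0.375
  outer loop
   vertex 3.0 3.4 1.3
   vertex 0.9 2.6 2.5
   vertex 4.4 2.3 4.5
  endloop
 endfacet
 facet normal -0.033 0.941 0.338
  outer loop
   vertex 3.0 3.4 1.3
   vertex 4.4 2.3 4.5
   vertex 4.6 3.6 0.9
  endloop
 endfacet
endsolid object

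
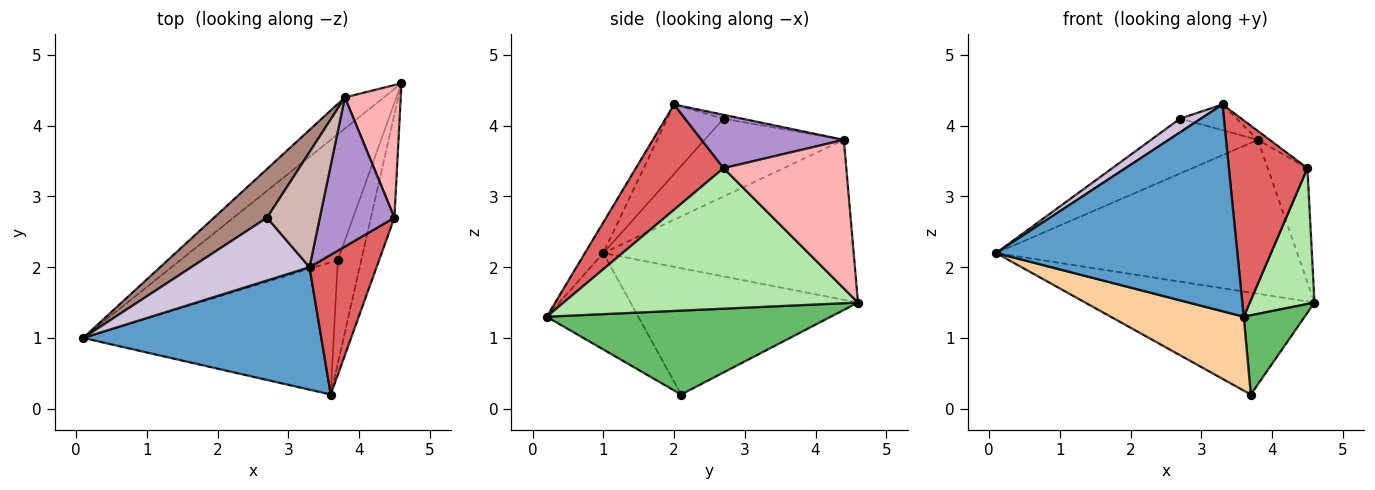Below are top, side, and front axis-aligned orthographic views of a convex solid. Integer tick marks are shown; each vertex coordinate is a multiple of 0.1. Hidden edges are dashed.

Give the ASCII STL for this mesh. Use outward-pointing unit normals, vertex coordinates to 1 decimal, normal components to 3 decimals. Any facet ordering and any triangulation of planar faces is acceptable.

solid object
 facet normal -0.065 -0.859 0.509
  outer loop
   vertex 3.3 2.0 4.3
   vertex 0.1 1.0 2.2
   vertex 3.6 0.2 1.3
  endloop
 endfacet
 facet normal -0.632 0.760 -0.154
  outer loop
   vertex 3.8 4.4 3.8
   vertex 4.6 4.6 1.5
   vertex 0.1 1.0 2.2
  endloop
 endfacet
 facet normal -0.529 0.534 -0.660
  outer loop
   vertex 3.7 2.1 0.2
   vertex 0.1 1.0 2.2
   vertex 4.6 4.6 1.5
  endloop
 endfacet
 facet normal -0.318 -0.462 -0.828
  outer loop
   vertex 3.7 2.1 0.2
   vertex 3.6 0.2 1.3
   vertex 0.1 1.0 2.2
  endloop
 endfacet
 facet normal 0.943 -0.202 -0.264
  outer loop
   vertex 3.7 2.1 0.2
   vertex 4.6 4.6 1.5
   vertex 3.6 0.2 1.3
  endloop
 endfacet
 facet normal 0.964 -0.212 -0.161
  outer loop
   vertex 4.5 2.7 3.4
   vertex 3.6 0.2 1.3
   vertex 4.6 4.6 1.5
  endloop
 endfacet
 facet normal 0.673 -0.603 0.429
  outer loop
   vertex 4.5 2.7 3.4
   vertex 3.3 2.0 4.3
   vertex 3.6 0.2 1.3
  endloop
 endfacet
 facet normal 0.896 0.290 0.337
  outer loop
   vertex 4.5 2.7 3.4
   vertex 4.6 4.6 1.5
   vertex 3.8 4.4 3.8
  endloop
 endfacet
 facet normal 0.581 0.048 0.812
  outer loop
   vertex 4.5 2.7 3.4
   vertex 3.8 4.4 3.8
   vertex 3.3 2.0 4.3
  endloop
 endfacet
 facet normal -0.498 -0.185 0.847
  outer loop
   vertex 2.7 2.7 4.1
   vertex 0.1 1.0 2.2
   vertex 3.3 2.0 4.3
  endloop
 endfacet
 facet normal -0.698 0.535 0.476
  outer loop
   vertex 2.7 2.7 4.1
   vertex 3.8 4.4 3.8
   vertex 0.1 1.0 2.2
  endloop
 endfacet
 facet normal -0.071 0.218 0.973
  outer loop
   vertex 2.7 2.7 4.1
   vertex 3.3 2.0 4.3
   vertex 3.8 4.4 3.8
  endloop
 endfacet
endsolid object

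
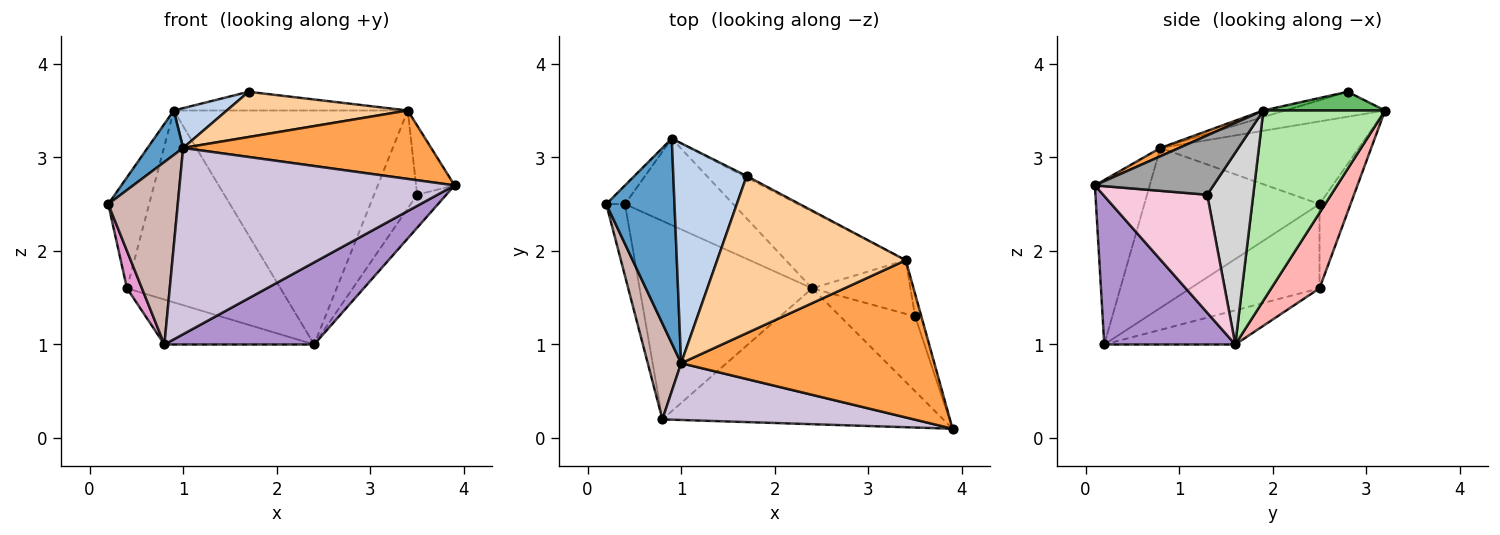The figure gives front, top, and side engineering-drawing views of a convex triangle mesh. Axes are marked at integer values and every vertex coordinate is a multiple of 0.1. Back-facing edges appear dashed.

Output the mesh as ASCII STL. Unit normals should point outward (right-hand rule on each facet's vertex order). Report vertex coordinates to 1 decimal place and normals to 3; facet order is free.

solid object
 facet normal -0.764 -0.137 0.631
  outer loop
   vertex 0.9 3.2 3.5
   vertex 0.2 2.5 2.5
   vertex 1.0 0.8 3.1
  endloop
 endfacet
 facet normal -0.318 -0.169 0.933
  outer loop
   vertex 0.9 3.2 3.5
   vertex 1.0 0.8 3.1
   vertex 1.7 2.8 3.7
  endloop
 endfacet
 facet normal 0.030 -0.399 0.916
  outer loop
   vertex 3.4 1.9 3.5
   vertex 1.0 0.8 3.1
   vertex 3.9 0.1 2.7
  endloop
 endfacet
 facet normal -0.033 -0.276 0.960
  outer loop
   vertex 3.4 1.9 3.5
   vertex 1.7 2.8 3.7
   vertex 1.0 0.8 3.1
  endloop
 endfacet
 facet normal 0.460 0.885 -0.071
  outer loop
   vertex 3.4 1.9 3.5
   vertex 0.9 3.2 3.5
   vertex 1.7 2.8 3.7
  endloop
 endfacet
 facet normal 0.443 0.852 -0.279
  outer loop
   vertex 3.4 1.9 3.5
   vertex 2.4 1.6 1.0
   vertex 0.9 3.2 3.5
  endloop
 endfacet
 facet normal -0.599 0.789 -0.133
  outer loop
   vertex 0.4 2.5 1.6
   vertex 0.2 2.5 2.5
   vertex 0.9 3.2 3.5
  endloop
 endfacet
 facet normal 0.276 0.876 -0.395
  outer loop
   vertex 0.4 2.5 1.6
   vertex 0.9 3.2 3.5
   vertex 2.4 1.6 1.0
  endloop
 endfacet
 facet normal 0.412 -0.471 -0.780
  outer loop
   vertex 0.8 0.2 1.0
   vertex 2.4 1.6 1.0
   vertex 3.9 0.1 2.7
  endloop
 endfacet
 facet normal -0.187 -0.940 0.286
  outer loop
   vertex 0.8 0.2 1.0
   vertex 3.9 0.1 2.7
   vertex 1.0 0.8 3.1
  endloop
 endfacet
 facet normal -0.190 0.217 -0.958
  outer loop
   vertex 0.8 0.2 1.0
   vertex 0.4 2.5 1.6
   vertex 2.4 1.6 1.0
  endloop
 endfacet
 facet normal -0.912 -0.362 0.190
  outer loop
   vertex 0.8 0.2 1.0
   vertex 1.0 0.8 3.1
   vertex 0.2 2.5 2.5
  endloop
 endfacet
 facet normal -0.970 -0.112 -0.216
  outer loop
   vertex 0.8 0.2 1.0
   vertex 0.2 2.5 2.5
   vertex 0.4 2.5 1.6
  endloop
 endfacet
 facet normal 0.822 0.230 -0.522
  outer loop
   vertex 3.5 1.3 2.6
   vertex 3.9 0.1 2.7
   vertex 2.4 1.6 1.0
  endloop
 endfacet
 facet normal 0.946 0.307 -0.100
  outer loop
   vertex 3.5 1.3 2.6
   vertex 3.4 1.9 3.5
   vertex 3.9 0.1 2.7
  endloop
 endfacet
 facet normal 0.684 0.640 -0.350
  outer loop
   vertex 3.5 1.3 2.6
   vertex 2.4 1.6 1.0
   vertex 3.4 1.9 3.5
  endloop
 endfacet
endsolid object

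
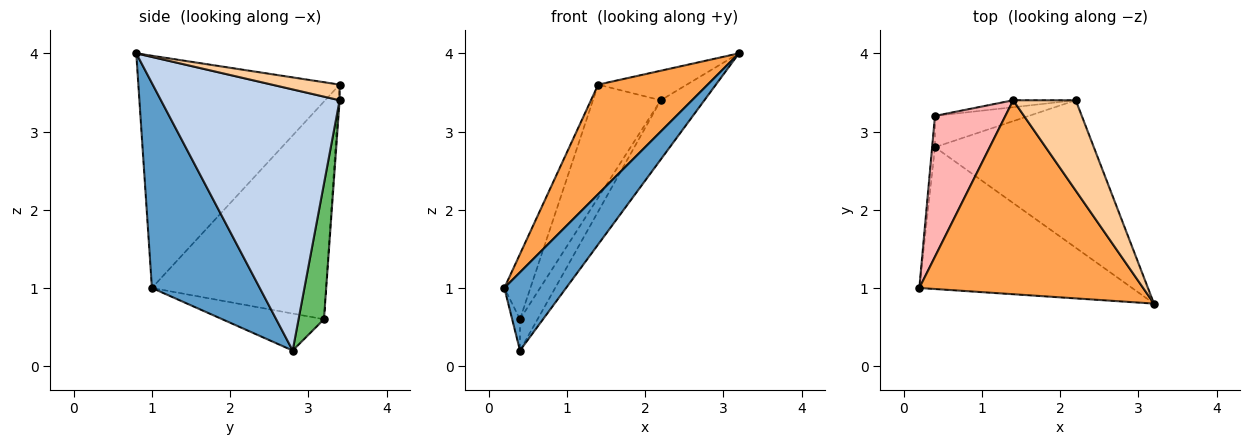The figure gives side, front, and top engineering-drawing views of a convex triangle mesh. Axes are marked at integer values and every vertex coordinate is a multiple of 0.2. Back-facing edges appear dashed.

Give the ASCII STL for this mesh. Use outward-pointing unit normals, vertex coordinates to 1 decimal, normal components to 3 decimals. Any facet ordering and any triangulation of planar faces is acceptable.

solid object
 facet normal 0.645 -0.369 -0.669
  outer loop
   vertex 0.4 2.8 0.2
   vertex 3.2 0.8 4.0
   vertex 0.2 1.0 1.0
  endloop
 endfacet
 facet normal 0.836 0.204 -0.509
  outer loop
   vertex 0.4 2.8 0.2
   vertex 2.2 3.4 3.4
   vertex 3.2 0.8 4.0
  endloop
 endfacet
 facet normal -0.670 -0.365 0.646
  outer loop
   vertex 1.4 3.4 3.6
   vertex 0.2 1.0 1.0
   vertex 3.2 0.8 4.0
  endloop
 endfacet
 facet normal 0.231 0.302 0.925
  outer loop
   vertex 1.4 3.4 3.6
   vertex 3.2 0.8 4.0
   vertex 2.2 3.4 3.4
  endloop
 endfacet
 facet normal 0.715 0.495 -0.495
  outer loop
   vertex 0.4 3.2 0.6
   vertex 2.2 3.4 3.4
   vertex 0.4 2.8 0.2
  endloop
 endfacet
 facet normal -0.015 0.998 -0.061
  outer loop
   vertex 0.4 3.2 0.6
   vertex 1.4 3.4 3.6
   vertex 2.2 3.4 3.4
  endloop
 endfacet
 facet normal -0.994 0.076 -0.076
  outer loop
   vertex 0.4 3.2 0.6
   vertex 0.4 2.8 0.2
   vertex 0.2 1.0 1.0
  endloop
 endfacet
 facet normal -0.942 0.141 0.305
  outer loop
   vertex 0.4 3.2 0.6
   vertex 0.2 1.0 1.0
   vertex 1.4 3.4 3.6
  endloop
 endfacet
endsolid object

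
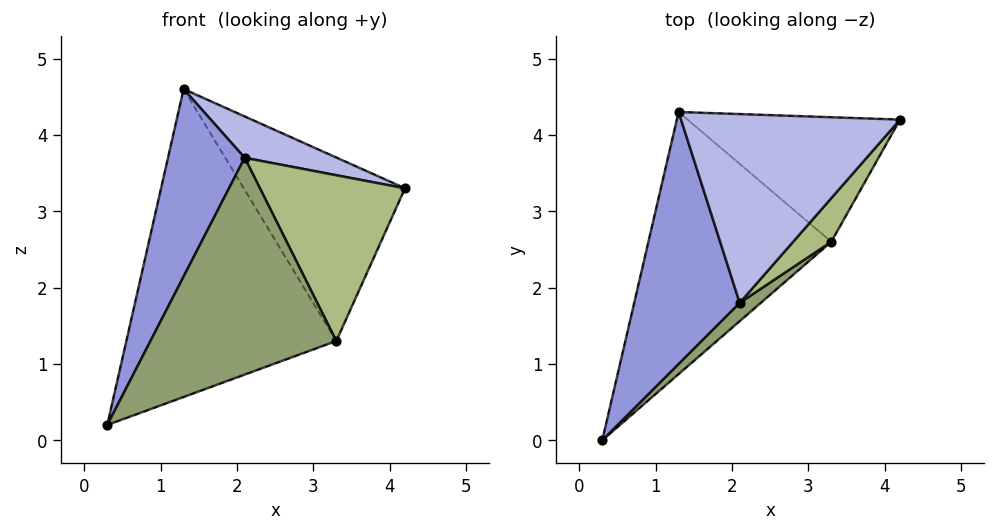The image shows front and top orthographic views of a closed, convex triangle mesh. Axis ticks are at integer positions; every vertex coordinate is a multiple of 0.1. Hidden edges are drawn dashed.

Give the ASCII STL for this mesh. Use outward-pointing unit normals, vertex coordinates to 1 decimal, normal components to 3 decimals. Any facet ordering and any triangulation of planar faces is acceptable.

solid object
 facet normal -0.389 0.701 -0.597
  outer loop
   vertex 3.3 2.6 1.3
   vertex 0.3 0.0 0.2
   vertex 1.3 4.3 4.6
  endloop
 endfacet
 facet normal -0.218 0.808 -0.548
  outer loop
   vertex 3.3 2.6 1.3
   vertex 1.3 4.3 4.6
   vertex 4.2 4.2 3.3
  endloop
 endfacet
 facet normal -0.694 -0.430 0.578
  outer loop
   vertex 2.1 1.8 3.7
   vertex 1.3 4.3 4.6
   vertex 0.3 0.0 0.2
  endloop
 endfacet
 facet normal 0.395 -0.196 0.897
  outer loop
   vertex 2.1 1.8 3.7
   vertex 4.2 4.2 3.3
   vertex 1.3 4.3 4.6
  endloop
 endfacet
 facet normal 0.640 -0.766 0.065
  outer loop
   vertex 2.1 1.8 3.7
   vertex 0.3 0.0 0.2
   vertex 3.3 2.6 1.3
  endloop
 endfacet
 facet normal 0.756 -0.633 0.167
  outer loop
   vertex 2.1 1.8 3.7
   vertex 3.3 2.6 1.3
   vertex 4.2 4.2 3.3
  endloop
 endfacet
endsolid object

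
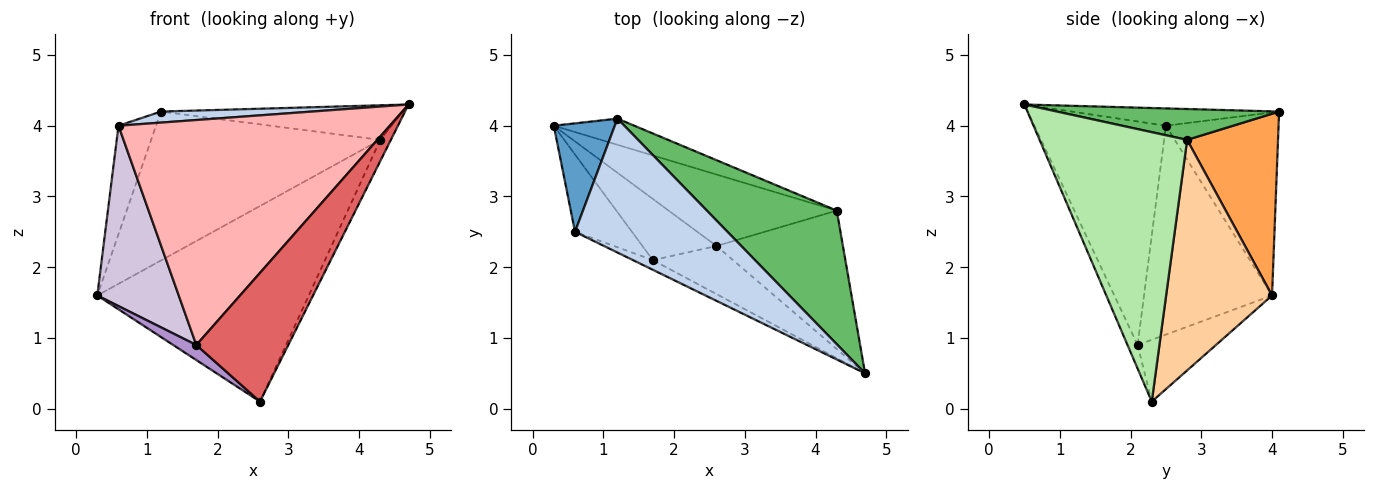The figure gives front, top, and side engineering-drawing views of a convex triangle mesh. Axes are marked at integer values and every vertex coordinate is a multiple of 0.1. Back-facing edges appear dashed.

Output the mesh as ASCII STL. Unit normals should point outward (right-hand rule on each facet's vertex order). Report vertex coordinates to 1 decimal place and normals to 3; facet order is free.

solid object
 facet normal -0.905 0.302 0.302
  outer loop
   vertex 0.6 2.5 4.0
   vertex 1.2 4.1 4.2
   vertex 0.3 4.0 1.6
  endloop
 endfacet
 facet normal -0.112 -0.082 0.990
  outer loop
   vertex 0.6 2.5 4.0
   vertex 4.7 0.5 4.3
   vertex 1.2 4.1 4.2
  endloop
 endfacet
 facet normal 0.364 0.917 -0.161
  outer loop
   vertex 4.3 2.8 3.8
   vertex 0.3 4.0 1.6
   vertex 1.2 4.1 4.2
  endloop
 endfacet
 facet normal 0.426 0.850 -0.310
  outer loop
   vertex 4.3 2.8 3.8
   vertex 2.6 2.3 0.1
   vertex 0.3 4.0 1.6
  endloop
 endfacet
 facet normal 0.224 0.244 0.944
  outer loop
   vertex 4.3 2.8 3.8
   vertex 1.2 4.1 4.2
   vertex 4.7 0.5 4.3
  endloop
 endfacet
 facet normal 0.903 0.065 -0.424
  outer loop
   vertex 4.3 2.8 3.8
   vertex 4.7 0.5 4.3
   vertex 2.6 2.3 0.1
  endloop
 endfacet
 facet normal -0.102 -0.932 -0.348
  outer loop
   vertex 1.7 2.1 0.9
   vertex 2.6 2.3 0.1
   vertex 4.7 0.5 4.3
  endloop
 endfacet
 facet normal -0.436 -0.899 -0.039
  outer loop
   vertex 1.7 2.1 0.9
   vertex 4.7 0.5 4.3
   vertex 0.6 2.5 4.0
  endloop
 endfacet
 facet normal -0.629 -0.186 -0.755
  outer loop
   vertex 1.7 2.1 0.9
   vertex 0.3 4.0 1.6
   vertex 2.6 2.3 0.1
  endloop
 endfacet
 facet normal -0.822 -0.523 -0.224
  outer loop
   vertex 1.7 2.1 0.9
   vertex 0.6 2.5 4.0
   vertex 0.3 4.0 1.6
  endloop
 endfacet
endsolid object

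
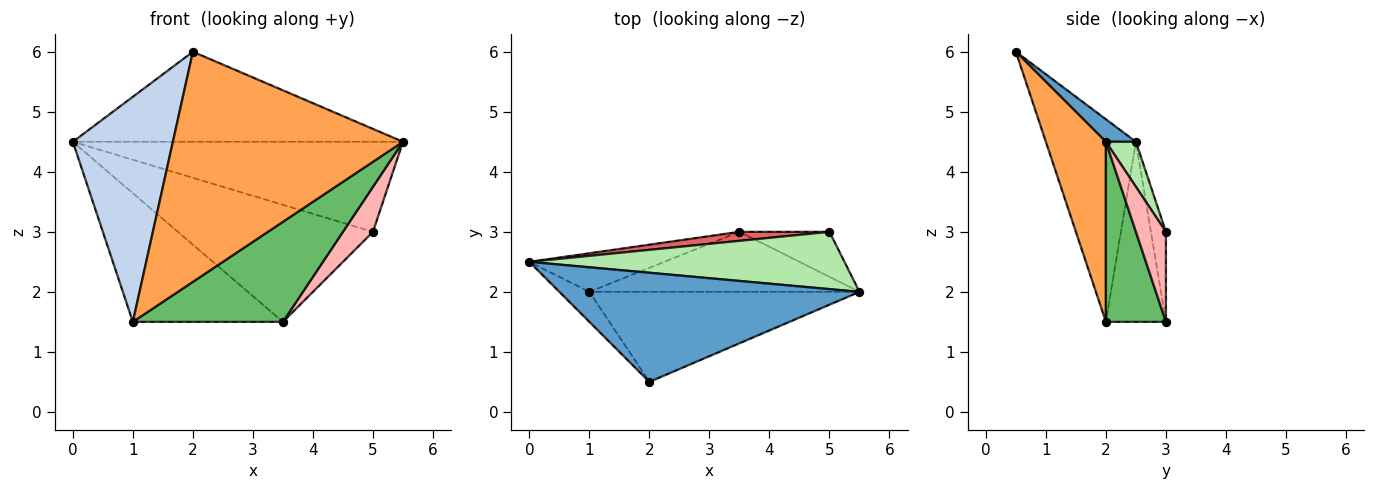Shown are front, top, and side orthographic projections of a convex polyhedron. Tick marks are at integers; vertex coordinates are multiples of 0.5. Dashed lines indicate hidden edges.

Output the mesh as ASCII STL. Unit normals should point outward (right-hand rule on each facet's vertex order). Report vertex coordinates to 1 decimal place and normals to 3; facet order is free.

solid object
 facet normal 0.058 0.635 0.770
  outer loop
   vertex 2.0 0.5 6.0
   vertex 5.5 2.0 4.5
   vertex 0.0 2.5 4.5
  endloop
 endfacet
 facet normal -0.666 -0.740 -0.099
  outer loop
   vertex 1.0 2.0 1.5
   vertex 2.0 0.5 6.0
   vertex 0.0 2.5 4.5
  endloop
 endfacet
 facet normal 0.236 -0.905 -0.354
  outer loop
   vertex 1.0 2.0 1.5
   vertex 5.5 2.0 4.5
   vertex 2.0 0.5 6.0
  endloop
 endfacet
 facet normal -0.358 0.894 -0.268
  outer loop
   vertex 3.5 3.0 1.5
   vertex 1.0 2.0 1.5
   vertex 0.0 2.5 4.5
  endloop
 endfacet
 facet normal 0.324 -0.811 -0.487
  outer loop
   vertex 3.5 3.0 1.5
   vertex 5.5 2.0 4.5
   vertex 1.0 2.0 1.5
  endloop
 endfacet
 facet normal 0.076 0.841 0.535
  outer loop
   vertex 5.0 3.0 3.0
   vertex 0.0 2.5 4.5
   vertex 5.5 2.0 4.5
  endloop
 endfacet
 facet normal -0.076 0.994 0.076
  outer loop
   vertex 5.0 3.0 3.0
   vertex 3.5 3.0 1.5
   vertex 0.0 2.5 4.5
  endloop
 endfacet
 facet normal 0.577 -0.577 -0.577
  outer loop
   vertex 5.0 3.0 3.0
   vertex 5.5 2.0 4.5
   vertex 3.5 3.0 1.5
  endloop
 endfacet
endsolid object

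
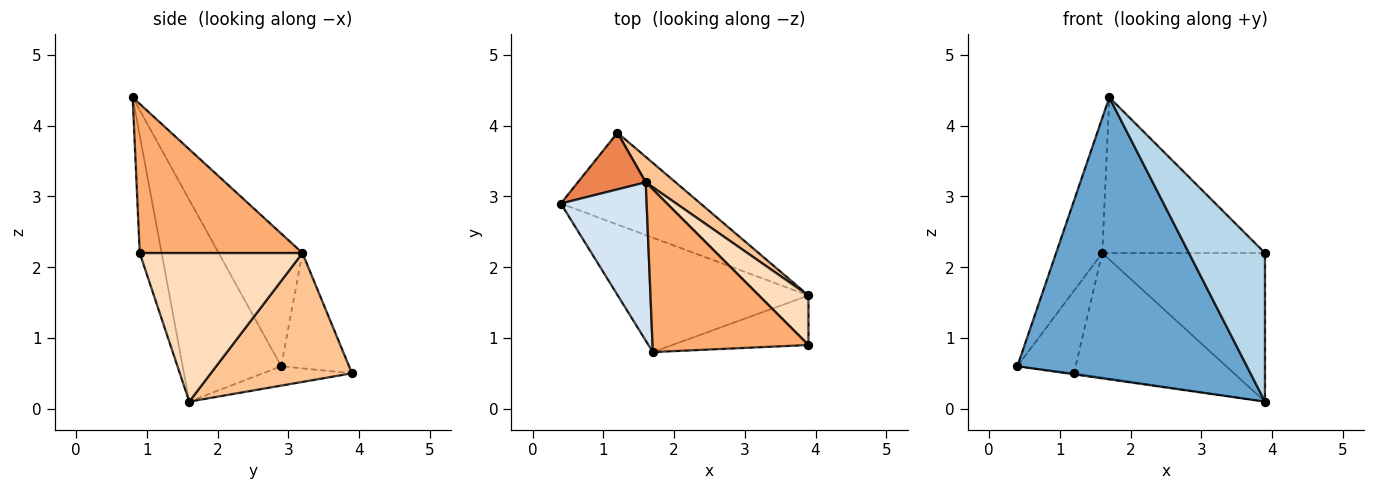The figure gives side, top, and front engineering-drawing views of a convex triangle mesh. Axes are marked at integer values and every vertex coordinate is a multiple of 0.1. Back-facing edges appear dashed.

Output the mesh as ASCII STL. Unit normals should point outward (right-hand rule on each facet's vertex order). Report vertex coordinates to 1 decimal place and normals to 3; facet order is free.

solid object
 facet normal -0.370 -0.861 -0.349
  outer loop
   vertex 1.7 0.8 4.4
   vertex 0.4 2.9 0.6
   vertex 3.9 1.6 0.1
  endloop
 endfacet
 facet normal -0.137 0.011 -0.990
  outer loop
   vertex 1.2 3.9 0.5
   vertex 3.9 1.6 0.1
   vertex 0.4 2.9 0.6
  endloop
 endfacet
 facet normal -0.263 -0.915 -0.305
  outer loop
   vertex 3.9 0.9 2.2
   vertex 1.7 0.8 4.4
   vertex 3.9 1.6 0.1
  endloop
 endfacet
 facet normal -0.762 0.420 0.493
  outer loop
   vertex 1.6 3.2 2.2
   vertex 0.4 2.9 0.6
   vertex 1.7 0.8 4.4
  endloop
 endfacet
 facet normal -0.693 0.595 0.408
  outer loop
   vertex 1.6 3.2 2.2
   vertex 1.2 3.9 0.5
   vertex 0.4 2.9 0.6
  endloop
 endfacet
 facet normal 0.569 0.569 0.594
  outer loop
   vertex 1.6 3.2 2.2
   vertex 1.7 0.8 4.4
   vertex 3.9 0.9 2.2
  endloop
 endfacet
 facet normal 0.654 0.741 0.151
  outer loop
   vertex 1.6 3.2 2.2
   vertex 3.9 1.6 0.1
   vertex 1.2 3.9 0.5
  endloop
 endfacet
 facet normal 0.688 0.688 0.229
  outer loop
   vertex 1.6 3.2 2.2
   vertex 3.9 0.9 2.2
   vertex 3.9 1.6 0.1
  endloop
 endfacet
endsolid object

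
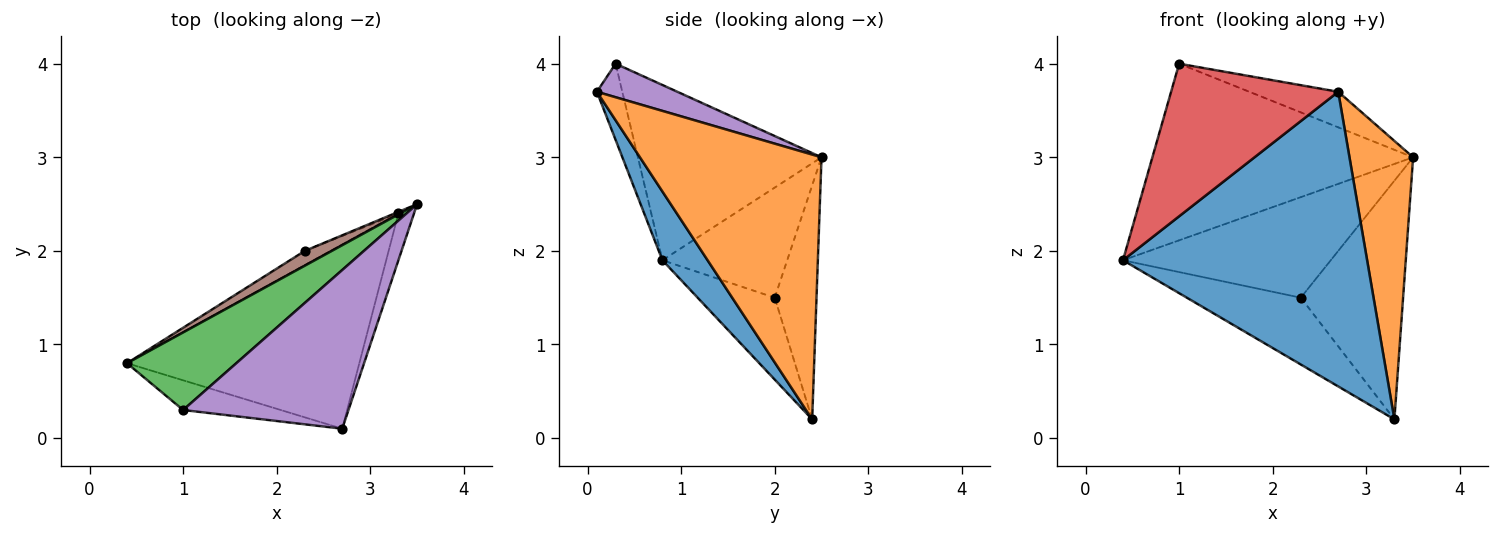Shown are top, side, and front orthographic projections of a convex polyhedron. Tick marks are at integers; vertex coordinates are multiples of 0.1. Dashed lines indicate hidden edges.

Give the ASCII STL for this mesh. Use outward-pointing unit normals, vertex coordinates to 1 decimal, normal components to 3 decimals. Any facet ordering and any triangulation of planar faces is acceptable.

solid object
 facet normal 0.155 -0.838 -0.524
  outer loop
   vertex 3.3 2.4 0.2
   vertex 2.7 0.1 3.7
   vertex 0.4 0.8 1.9
  endloop
 endfacet
 facet normal 0.942 -0.330 -0.056
  outer loop
   vertex 3.3 2.4 0.2
   vertex 3.5 2.5 3.0
   vertex 2.7 0.1 3.7
  endloop
 endfacet
 facet normal -0.542 0.769 0.338
  outer loop
   vertex 1.0 0.3 4.0
   vertex 3.5 2.5 3.0
   vertex 0.4 0.8 1.9
  endloop
 endfacet
 facet normal -0.148 -0.971 -0.189
  outer loop
   vertex 1.0 0.3 4.0
   vertex 0.4 0.8 1.9
   vertex 2.7 0.1 3.7
  endloop
 endfacet
 facet normal 0.194 0.214 0.957
  outer loop
   vertex 1.0 0.3 4.0
   vertex 2.7 0.1 3.7
   vertex 3.5 2.5 3.0
  endloop
 endfacet
 facet normal -0.511 0.851 0.125
  outer loop
   vertex 2.3 2.0 1.5
   vertex 0.4 0.8 1.9
   vertex 3.5 2.5 3.0
  endloop
 endfacet
 facet normal -0.552 0.816 -0.173
  outer loop
   vertex 2.3 2.0 1.5
   vertex 3.3 2.4 0.2
   vertex 0.4 0.8 1.9
  endloop
 endfacet
 facet normal -0.378 0.926 -0.006
  outer loop
   vertex 2.3 2.0 1.5
   vertex 3.5 2.5 3.0
   vertex 3.3 2.4 0.2
  endloop
 endfacet
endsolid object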